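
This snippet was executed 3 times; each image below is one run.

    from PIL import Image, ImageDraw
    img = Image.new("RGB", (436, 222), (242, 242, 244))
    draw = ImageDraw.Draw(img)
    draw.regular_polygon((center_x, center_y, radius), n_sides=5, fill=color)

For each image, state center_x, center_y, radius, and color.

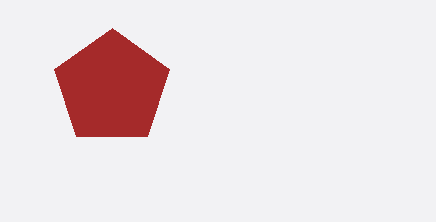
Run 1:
center_x = 112
center_y = 88
radius = 60
color = 'brown'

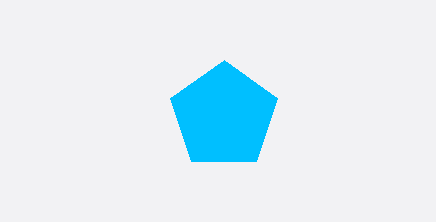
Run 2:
center_x = 224
center_y = 116
radius = 56
color = 'deepskyblue'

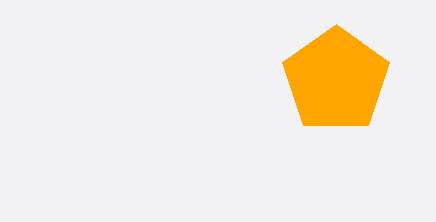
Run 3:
center_x = 336; center_y = 80; radius = 56; color = 'orange'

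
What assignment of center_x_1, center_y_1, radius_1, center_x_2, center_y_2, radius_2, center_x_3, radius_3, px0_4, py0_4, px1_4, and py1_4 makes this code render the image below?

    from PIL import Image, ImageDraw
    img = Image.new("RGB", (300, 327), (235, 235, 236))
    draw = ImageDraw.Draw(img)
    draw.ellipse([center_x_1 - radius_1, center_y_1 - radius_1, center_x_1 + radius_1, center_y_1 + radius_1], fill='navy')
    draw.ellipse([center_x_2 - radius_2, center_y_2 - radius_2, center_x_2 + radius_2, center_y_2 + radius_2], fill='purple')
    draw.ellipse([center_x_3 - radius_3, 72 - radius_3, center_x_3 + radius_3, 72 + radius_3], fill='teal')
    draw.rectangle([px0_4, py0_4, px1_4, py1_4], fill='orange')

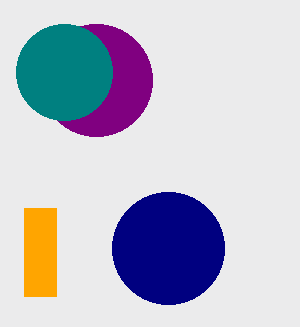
center_x_1 = 168
center_y_1 = 248
radius_1 = 56
center_x_2 = 96
center_y_2 = 80
radius_2 = 56
center_x_3 = 64
radius_3 = 48
px0_4 = 24
py0_4 = 208
px1_4 = 56
py1_4 = 296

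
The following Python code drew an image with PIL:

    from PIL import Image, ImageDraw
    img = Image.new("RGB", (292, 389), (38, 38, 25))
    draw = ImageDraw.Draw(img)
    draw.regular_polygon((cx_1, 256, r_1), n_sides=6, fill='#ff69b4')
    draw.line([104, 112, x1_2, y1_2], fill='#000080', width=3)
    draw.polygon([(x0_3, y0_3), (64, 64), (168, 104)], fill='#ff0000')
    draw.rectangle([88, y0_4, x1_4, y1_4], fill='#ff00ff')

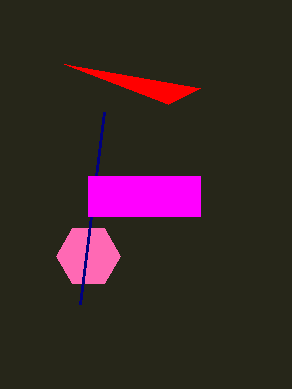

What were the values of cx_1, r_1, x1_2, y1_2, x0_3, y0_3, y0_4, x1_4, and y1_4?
cx_1 = 88, r_1 = 32, x1_2 = 80, y1_2 = 304, x0_3 = 200, y0_3 = 88, y0_4 = 176, x1_4 = 200, y1_4 = 216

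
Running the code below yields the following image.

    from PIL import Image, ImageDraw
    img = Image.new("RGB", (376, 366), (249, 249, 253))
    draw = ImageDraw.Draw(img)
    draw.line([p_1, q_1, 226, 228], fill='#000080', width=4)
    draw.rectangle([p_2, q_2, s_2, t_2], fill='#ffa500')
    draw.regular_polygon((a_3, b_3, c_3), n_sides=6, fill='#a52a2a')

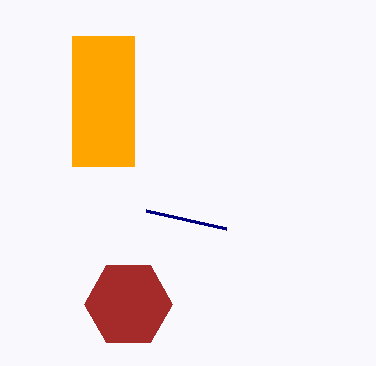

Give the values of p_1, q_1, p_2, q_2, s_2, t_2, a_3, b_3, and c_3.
p_1 = 146; q_1 = 210; p_2 = 72; q_2 = 36; s_2 = 134; t_2 = 166; a_3 = 128; b_3 = 304; c_3 = 44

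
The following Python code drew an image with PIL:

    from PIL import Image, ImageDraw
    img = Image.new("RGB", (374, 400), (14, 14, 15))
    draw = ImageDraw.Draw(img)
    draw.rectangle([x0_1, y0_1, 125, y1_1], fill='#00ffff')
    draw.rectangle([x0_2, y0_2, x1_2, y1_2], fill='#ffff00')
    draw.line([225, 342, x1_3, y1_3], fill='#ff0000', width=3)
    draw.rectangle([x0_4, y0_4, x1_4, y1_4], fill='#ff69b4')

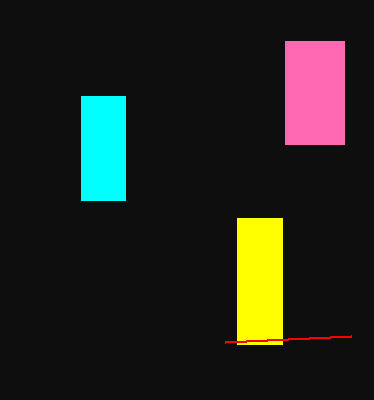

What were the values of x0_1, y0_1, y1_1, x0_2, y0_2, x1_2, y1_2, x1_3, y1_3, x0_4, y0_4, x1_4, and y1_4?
x0_1 = 81, y0_1 = 96, y1_1 = 200, x0_2 = 237, y0_2 = 218, x1_2 = 282, y1_2 = 344, x1_3 = 351, y1_3 = 336, x0_4 = 285, y0_4 = 41, x1_4 = 344, y1_4 = 144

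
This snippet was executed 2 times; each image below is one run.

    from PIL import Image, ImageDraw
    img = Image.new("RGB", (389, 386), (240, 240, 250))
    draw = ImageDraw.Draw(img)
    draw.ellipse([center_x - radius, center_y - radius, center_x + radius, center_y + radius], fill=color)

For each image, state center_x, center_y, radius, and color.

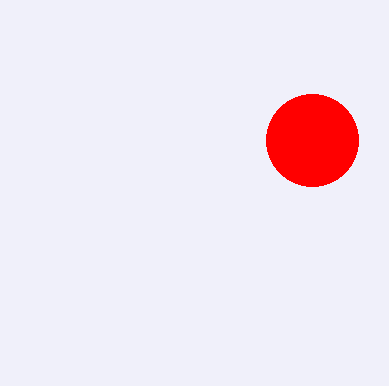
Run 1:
center_x = 312
center_y = 140
radius = 46
color = 'red'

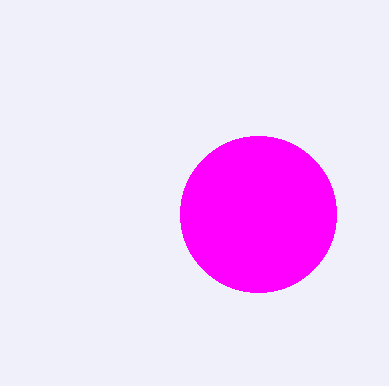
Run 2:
center_x = 258, center_y = 214, radius = 78, color = 'magenta'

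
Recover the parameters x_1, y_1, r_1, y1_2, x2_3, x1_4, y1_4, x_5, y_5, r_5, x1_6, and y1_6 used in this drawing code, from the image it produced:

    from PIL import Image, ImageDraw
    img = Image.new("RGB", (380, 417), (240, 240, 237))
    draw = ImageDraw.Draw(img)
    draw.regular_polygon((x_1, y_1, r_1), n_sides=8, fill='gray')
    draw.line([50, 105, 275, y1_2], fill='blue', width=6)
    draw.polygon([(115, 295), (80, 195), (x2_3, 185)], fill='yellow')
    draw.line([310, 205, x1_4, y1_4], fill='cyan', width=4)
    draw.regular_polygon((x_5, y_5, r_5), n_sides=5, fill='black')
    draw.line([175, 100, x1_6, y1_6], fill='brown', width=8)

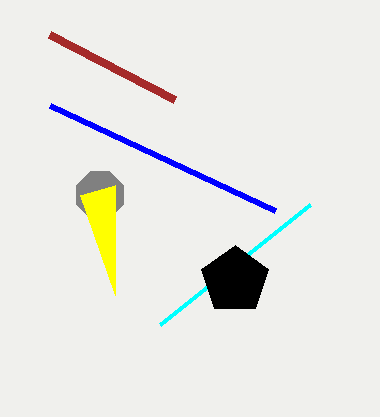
x_1 = 100, y_1 = 195, r_1 = 25, y1_2 = 210, x2_3 = 115, x1_4 = 160, y1_4 = 325, x_5 = 235, y_5 = 280, r_5 = 35, x1_6 = 50, y1_6 = 35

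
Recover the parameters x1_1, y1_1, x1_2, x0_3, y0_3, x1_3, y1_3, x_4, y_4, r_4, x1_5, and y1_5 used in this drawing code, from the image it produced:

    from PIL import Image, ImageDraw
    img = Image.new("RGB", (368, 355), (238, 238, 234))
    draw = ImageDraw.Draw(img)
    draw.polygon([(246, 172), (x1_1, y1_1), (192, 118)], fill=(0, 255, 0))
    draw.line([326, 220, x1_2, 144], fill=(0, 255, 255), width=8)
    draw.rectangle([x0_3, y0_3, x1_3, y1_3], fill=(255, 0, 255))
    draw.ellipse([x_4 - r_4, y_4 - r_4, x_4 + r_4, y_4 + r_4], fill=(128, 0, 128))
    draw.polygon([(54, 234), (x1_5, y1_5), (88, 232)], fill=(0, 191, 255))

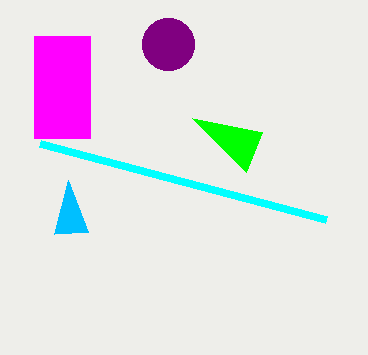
x1_1 = 262; y1_1 = 132; x1_2 = 40; x0_3 = 34; y0_3 = 36; x1_3 = 90; y1_3 = 138; x_4 = 168; y_4 = 44; r_4 = 26; x1_5 = 68; y1_5 = 180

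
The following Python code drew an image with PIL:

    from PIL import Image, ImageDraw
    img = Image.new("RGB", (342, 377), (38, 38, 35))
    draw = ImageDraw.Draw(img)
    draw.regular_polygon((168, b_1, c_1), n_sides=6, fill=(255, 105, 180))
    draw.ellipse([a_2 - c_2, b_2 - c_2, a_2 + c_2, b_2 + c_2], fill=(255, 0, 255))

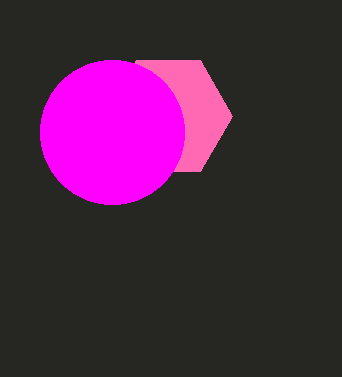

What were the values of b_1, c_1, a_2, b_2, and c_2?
b_1 = 116; c_1 = 64; a_2 = 112; b_2 = 132; c_2 = 72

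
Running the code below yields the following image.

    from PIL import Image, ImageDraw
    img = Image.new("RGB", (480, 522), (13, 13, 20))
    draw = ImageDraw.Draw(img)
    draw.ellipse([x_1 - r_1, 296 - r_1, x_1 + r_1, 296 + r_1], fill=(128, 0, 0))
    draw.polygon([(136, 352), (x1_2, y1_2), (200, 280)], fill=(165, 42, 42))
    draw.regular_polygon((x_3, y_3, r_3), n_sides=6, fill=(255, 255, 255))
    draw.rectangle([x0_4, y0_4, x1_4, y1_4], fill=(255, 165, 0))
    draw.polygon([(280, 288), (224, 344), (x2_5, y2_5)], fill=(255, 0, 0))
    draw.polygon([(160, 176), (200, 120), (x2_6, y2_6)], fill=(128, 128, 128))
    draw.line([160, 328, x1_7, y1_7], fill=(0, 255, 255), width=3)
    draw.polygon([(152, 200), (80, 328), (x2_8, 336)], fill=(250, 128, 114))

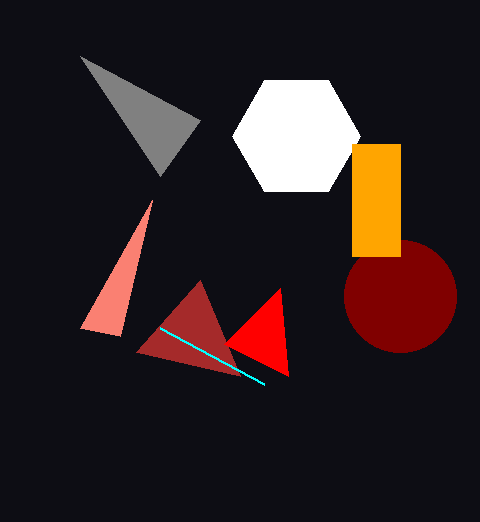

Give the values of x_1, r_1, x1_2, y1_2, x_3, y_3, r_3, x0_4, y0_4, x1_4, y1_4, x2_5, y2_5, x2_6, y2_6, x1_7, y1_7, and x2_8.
x_1 = 400, r_1 = 56, x1_2 = 240, y1_2 = 376, x_3 = 296, y_3 = 136, r_3 = 64, x0_4 = 352, y0_4 = 144, x1_4 = 400, y1_4 = 256, x2_5 = 288, y2_5 = 376, x2_6 = 80, y2_6 = 56, x1_7 = 264, y1_7 = 384, x2_8 = 120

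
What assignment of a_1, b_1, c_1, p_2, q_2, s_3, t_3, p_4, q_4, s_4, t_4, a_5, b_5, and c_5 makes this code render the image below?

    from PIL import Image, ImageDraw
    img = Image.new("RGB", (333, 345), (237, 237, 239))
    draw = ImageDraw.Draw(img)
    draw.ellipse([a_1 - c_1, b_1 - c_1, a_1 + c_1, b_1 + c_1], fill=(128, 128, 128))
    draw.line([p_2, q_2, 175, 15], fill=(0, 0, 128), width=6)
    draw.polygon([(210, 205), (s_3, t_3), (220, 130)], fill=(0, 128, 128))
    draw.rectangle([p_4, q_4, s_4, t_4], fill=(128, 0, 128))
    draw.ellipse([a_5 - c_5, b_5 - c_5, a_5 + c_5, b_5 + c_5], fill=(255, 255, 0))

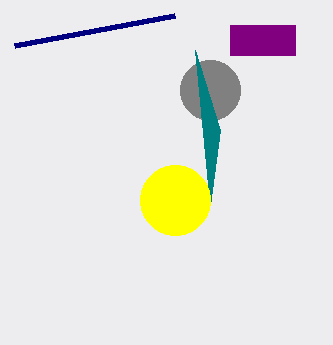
a_1 = 210
b_1 = 90
c_1 = 30
p_2 = 15
q_2 = 45
s_3 = 195
t_3 = 50
p_4 = 230
q_4 = 25
s_4 = 295
t_4 = 55
a_5 = 175
b_5 = 200
c_5 = 35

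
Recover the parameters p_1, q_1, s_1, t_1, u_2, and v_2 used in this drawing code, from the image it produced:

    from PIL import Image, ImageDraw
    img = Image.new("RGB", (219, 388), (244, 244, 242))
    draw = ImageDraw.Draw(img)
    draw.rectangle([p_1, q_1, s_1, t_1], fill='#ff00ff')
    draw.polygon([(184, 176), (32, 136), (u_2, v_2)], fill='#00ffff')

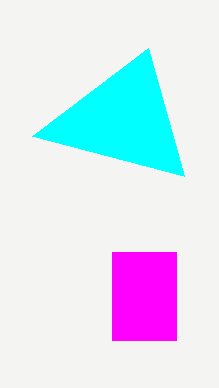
p_1 = 112; q_1 = 252; s_1 = 176; t_1 = 340; u_2 = 148; v_2 = 48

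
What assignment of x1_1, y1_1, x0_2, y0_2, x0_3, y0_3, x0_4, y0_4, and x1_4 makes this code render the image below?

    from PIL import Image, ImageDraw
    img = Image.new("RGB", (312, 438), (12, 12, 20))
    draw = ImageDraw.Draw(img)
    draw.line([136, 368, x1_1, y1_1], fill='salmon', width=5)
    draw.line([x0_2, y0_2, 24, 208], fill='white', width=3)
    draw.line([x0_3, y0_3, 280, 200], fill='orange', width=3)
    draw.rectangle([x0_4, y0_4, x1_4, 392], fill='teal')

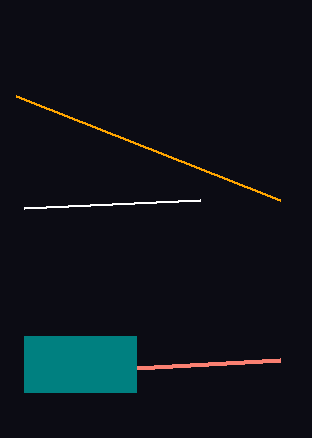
x1_1 = 280, y1_1 = 360, x0_2 = 200, y0_2 = 200, x0_3 = 16, y0_3 = 96, x0_4 = 24, y0_4 = 336, x1_4 = 136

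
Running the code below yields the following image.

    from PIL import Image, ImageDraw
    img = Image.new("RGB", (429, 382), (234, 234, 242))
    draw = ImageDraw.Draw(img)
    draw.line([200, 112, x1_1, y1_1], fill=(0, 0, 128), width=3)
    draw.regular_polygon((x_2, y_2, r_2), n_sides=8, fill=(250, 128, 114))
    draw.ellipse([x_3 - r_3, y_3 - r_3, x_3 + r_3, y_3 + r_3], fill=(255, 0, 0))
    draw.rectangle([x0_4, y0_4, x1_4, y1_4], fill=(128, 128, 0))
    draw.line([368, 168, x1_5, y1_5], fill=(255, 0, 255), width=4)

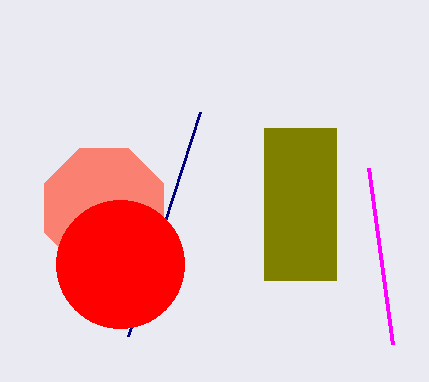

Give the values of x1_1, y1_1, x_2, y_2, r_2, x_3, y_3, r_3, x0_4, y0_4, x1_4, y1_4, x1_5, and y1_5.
x1_1 = 128
y1_1 = 336
x_2 = 104
y_2 = 208
r_2 = 64
x_3 = 120
y_3 = 264
r_3 = 64
x0_4 = 264
y0_4 = 128
x1_4 = 336
y1_4 = 280
x1_5 = 392
y1_5 = 344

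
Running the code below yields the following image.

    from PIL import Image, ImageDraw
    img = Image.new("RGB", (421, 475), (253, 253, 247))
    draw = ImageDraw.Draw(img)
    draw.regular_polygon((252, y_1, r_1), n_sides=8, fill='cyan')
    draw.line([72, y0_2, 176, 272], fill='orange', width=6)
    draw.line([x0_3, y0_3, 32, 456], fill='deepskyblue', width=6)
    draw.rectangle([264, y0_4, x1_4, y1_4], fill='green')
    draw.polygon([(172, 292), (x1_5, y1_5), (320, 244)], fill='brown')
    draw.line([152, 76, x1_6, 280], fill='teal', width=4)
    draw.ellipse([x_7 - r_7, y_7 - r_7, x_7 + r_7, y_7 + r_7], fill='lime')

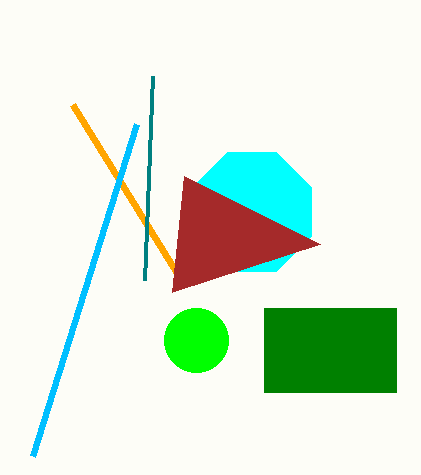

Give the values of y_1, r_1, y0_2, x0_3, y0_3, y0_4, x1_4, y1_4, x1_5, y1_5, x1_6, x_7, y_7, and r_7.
y_1 = 212; r_1 = 64; y0_2 = 104; x0_3 = 136; y0_3 = 124; y0_4 = 308; x1_4 = 396; y1_4 = 392; x1_5 = 184; y1_5 = 176; x1_6 = 144; x_7 = 196; y_7 = 340; r_7 = 32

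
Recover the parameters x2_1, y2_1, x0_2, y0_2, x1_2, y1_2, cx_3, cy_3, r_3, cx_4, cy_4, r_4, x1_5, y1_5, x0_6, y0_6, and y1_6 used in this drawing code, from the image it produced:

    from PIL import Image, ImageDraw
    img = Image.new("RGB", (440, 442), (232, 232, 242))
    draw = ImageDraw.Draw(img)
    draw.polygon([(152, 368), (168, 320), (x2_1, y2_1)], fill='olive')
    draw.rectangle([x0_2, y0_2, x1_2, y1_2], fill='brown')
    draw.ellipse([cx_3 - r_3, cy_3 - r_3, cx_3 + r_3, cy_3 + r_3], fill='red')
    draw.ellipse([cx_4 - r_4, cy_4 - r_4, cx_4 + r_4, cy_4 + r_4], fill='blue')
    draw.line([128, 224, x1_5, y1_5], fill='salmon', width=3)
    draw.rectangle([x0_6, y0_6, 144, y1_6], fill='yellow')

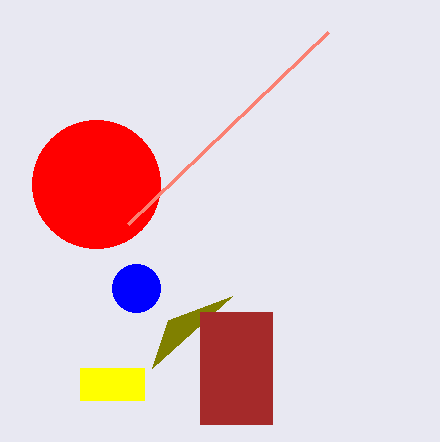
x2_1 = 232
y2_1 = 296
x0_2 = 200
y0_2 = 312
x1_2 = 272
y1_2 = 424
cx_3 = 96
cy_3 = 184
r_3 = 64
cx_4 = 136
cy_4 = 288
r_4 = 24
x1_5 = 328
y1_5 = 32
x0_6 = 80
y0_6 = 368
y1_6 = 400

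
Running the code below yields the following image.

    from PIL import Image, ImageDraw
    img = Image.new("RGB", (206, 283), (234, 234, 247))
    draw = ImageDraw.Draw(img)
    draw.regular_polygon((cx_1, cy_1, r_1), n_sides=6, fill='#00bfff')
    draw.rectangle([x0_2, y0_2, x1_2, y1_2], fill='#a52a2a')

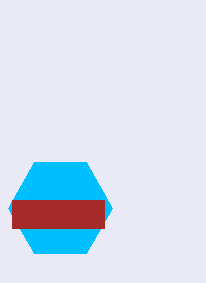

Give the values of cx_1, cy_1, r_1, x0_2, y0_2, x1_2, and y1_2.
cx_1 = 60
cy_1 = 208
r_1 = 52
x0_2 = 12
y0_2 = 200
x1_2 = 104
y1_2 = 228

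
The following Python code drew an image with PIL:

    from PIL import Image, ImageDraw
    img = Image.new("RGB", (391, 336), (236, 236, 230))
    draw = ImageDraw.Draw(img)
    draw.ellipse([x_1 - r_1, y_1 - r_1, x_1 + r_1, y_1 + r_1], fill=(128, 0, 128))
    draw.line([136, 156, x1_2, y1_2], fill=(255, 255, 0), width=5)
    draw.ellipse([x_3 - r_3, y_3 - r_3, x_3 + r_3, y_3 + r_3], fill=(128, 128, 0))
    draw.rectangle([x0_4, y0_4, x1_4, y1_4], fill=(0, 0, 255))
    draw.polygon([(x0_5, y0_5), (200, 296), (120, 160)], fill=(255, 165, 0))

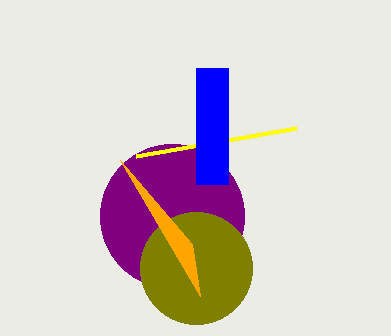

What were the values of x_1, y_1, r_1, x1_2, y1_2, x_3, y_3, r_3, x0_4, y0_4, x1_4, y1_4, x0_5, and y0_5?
x_1 = 172, y_1 = 216, r_1 = 72, x1_2 = 296, y1_2 = 128, x_3 = 196, y_3 = 268, r_3 = 56, x0_4 = 196, y0_4 = 68, x1_4 = 228, y1_4 = 184, x0_5 = 192, y0_5 = 244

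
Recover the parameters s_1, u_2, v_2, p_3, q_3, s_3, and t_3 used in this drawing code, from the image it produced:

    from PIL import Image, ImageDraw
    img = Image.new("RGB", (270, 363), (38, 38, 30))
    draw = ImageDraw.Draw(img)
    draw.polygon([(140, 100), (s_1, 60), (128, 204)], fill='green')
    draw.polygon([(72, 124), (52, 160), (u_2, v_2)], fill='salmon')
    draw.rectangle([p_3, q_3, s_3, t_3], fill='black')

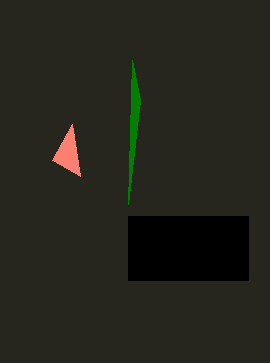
s_1 = 132, u_2 = 80, v_2 = 176, p_3 = 128, q_3 = 216, s_3 = 248, t_3 = 280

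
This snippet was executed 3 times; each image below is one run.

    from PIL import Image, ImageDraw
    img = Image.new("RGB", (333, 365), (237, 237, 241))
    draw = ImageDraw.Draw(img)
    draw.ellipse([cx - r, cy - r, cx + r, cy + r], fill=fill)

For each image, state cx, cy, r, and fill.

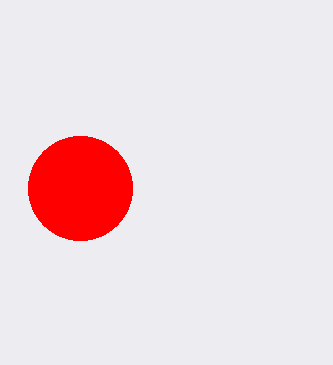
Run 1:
cx = 80; cy = 188; r = 52; fill = 'red'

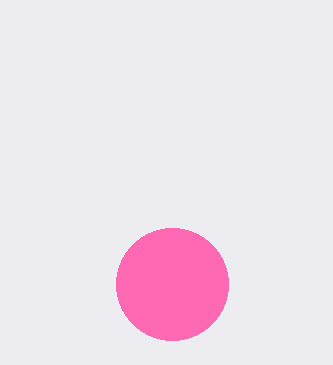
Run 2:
cx = 172
cy = 284
r = 56
fill = 'hotpink'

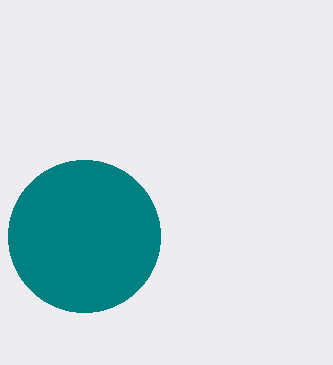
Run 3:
cx = 84; cy = 236; r = 76; fill = 'teal'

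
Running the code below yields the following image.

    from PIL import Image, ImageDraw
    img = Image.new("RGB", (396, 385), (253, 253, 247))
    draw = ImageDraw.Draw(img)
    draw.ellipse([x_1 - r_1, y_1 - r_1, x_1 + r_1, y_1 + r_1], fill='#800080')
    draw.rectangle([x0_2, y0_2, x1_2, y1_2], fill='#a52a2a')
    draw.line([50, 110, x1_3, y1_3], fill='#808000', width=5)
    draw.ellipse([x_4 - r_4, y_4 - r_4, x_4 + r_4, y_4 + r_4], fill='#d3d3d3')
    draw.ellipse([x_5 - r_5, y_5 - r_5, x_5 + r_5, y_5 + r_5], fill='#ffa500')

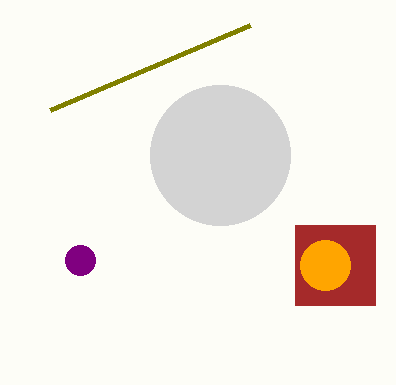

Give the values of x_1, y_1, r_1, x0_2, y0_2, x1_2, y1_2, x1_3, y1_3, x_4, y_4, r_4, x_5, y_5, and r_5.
x_1 = 80
y_1 = 260
r_1 = 15
x0_2 = 295
y0_2 = 225
x1_2 = 375
y1_2 = 305
x1_3 = 250
y1_3 = 25
x_4 = 220
y_4 = 155
r_4 = 70
x_5 = 325
y_5 = 265
r_5 = 25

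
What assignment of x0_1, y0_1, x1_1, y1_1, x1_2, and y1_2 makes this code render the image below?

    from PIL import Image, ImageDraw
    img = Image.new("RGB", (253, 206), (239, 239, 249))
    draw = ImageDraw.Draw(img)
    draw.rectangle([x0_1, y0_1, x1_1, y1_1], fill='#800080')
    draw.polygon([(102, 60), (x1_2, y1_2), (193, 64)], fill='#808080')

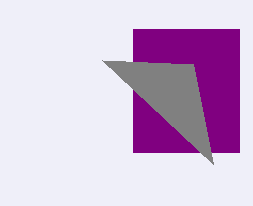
x0_1 = 133, y0_1 = 29, x1_1 = 239, y1_1 = 152, x1_2 = 213, y1_2 = 164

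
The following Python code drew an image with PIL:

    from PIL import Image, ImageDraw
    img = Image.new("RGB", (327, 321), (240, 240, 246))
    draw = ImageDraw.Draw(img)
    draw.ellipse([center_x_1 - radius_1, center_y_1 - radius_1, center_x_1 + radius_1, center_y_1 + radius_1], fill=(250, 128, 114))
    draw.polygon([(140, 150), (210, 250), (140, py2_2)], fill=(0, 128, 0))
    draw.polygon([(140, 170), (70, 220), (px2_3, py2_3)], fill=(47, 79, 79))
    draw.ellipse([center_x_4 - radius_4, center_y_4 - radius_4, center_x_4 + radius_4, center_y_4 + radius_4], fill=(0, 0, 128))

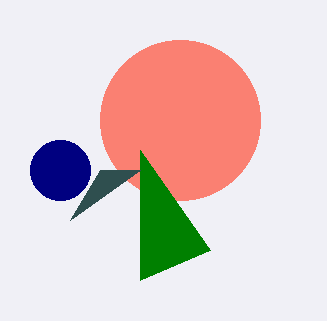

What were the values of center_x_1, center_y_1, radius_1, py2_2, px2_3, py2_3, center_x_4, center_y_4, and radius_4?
center_x_1 = 180, center_y_1 = 120, radius_1 = 80, py2_2 = 280, px2_3 = 100, py2_3 = 170, center_x_4 = 60, center_y_4 = 170, radius_4 = 30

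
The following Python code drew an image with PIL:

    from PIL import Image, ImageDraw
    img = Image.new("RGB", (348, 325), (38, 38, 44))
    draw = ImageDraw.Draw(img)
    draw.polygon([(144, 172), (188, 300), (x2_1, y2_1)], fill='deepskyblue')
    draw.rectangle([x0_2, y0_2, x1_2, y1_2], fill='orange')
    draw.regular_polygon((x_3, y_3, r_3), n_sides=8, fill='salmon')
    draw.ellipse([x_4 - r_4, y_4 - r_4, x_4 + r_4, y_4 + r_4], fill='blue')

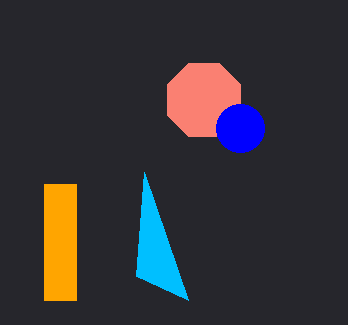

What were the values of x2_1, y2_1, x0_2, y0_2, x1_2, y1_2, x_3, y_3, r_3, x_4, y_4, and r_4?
x2_1 = 136; y2_1 = 276; x0_2 = 44; y0_2 = 184; x1_2 = 76; y1_2 = 300; x_3 = 204; y_3 = 100; r_3 = 40; x_4 = 240; y_4 = 128; r_4 = 24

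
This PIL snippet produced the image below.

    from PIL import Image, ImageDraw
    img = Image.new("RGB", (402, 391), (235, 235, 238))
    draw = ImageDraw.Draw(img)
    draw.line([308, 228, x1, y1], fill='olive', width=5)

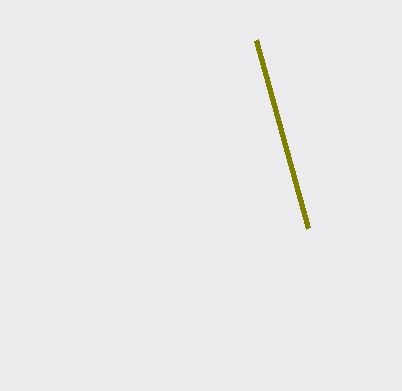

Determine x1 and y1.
x1 = 256, y1 = 40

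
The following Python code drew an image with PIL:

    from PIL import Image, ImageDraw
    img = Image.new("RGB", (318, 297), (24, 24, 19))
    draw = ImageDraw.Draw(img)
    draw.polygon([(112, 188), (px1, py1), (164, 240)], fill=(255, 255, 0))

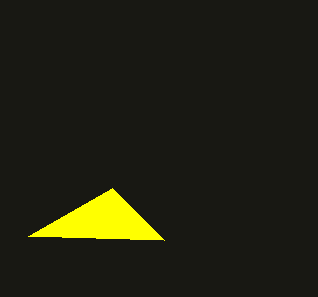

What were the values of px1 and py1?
px1 = 28, py1 = 236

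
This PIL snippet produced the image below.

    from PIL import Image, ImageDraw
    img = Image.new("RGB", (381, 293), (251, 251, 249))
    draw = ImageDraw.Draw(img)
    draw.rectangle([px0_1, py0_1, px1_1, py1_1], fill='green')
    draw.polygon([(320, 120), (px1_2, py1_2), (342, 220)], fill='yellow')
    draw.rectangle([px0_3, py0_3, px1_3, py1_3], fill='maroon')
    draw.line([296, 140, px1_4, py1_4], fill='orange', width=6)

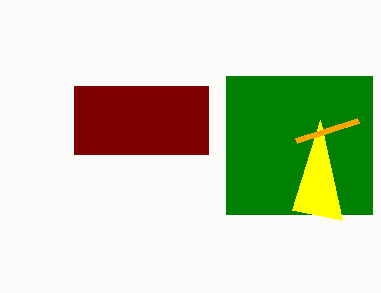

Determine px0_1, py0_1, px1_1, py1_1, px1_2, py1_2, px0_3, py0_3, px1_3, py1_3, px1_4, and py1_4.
px0_1 = 226; py0_1 = 76; px1_1 = 372; py1_1 = 214; px1_2 = 292; py1_2 = 210; px0_3 = 74; py0_3 = 86; px1_3 = 208; py1_3 = 154; px1_4 = 358; py1_4 = 120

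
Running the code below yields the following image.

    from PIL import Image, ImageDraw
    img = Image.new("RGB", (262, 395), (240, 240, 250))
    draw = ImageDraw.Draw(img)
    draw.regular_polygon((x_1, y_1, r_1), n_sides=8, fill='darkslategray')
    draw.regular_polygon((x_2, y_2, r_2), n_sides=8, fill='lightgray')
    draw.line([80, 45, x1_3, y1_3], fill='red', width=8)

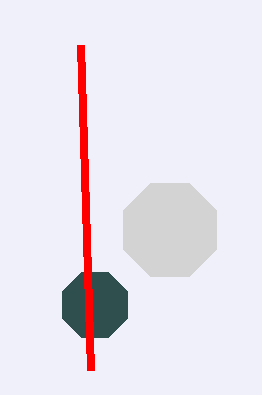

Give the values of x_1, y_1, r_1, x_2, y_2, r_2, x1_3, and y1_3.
x_1 = 95; y_1 = 305; r_1 = 35; x_2 = 170; y_2 = 230; r_2 = 50; x1_3 = 90; y1_3 = 370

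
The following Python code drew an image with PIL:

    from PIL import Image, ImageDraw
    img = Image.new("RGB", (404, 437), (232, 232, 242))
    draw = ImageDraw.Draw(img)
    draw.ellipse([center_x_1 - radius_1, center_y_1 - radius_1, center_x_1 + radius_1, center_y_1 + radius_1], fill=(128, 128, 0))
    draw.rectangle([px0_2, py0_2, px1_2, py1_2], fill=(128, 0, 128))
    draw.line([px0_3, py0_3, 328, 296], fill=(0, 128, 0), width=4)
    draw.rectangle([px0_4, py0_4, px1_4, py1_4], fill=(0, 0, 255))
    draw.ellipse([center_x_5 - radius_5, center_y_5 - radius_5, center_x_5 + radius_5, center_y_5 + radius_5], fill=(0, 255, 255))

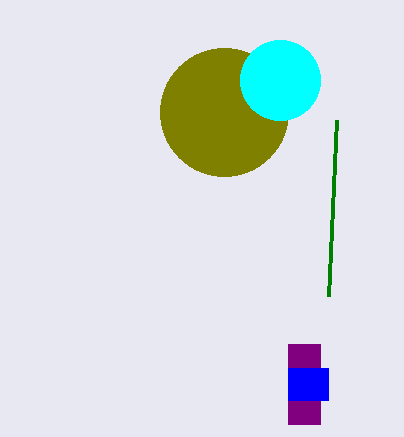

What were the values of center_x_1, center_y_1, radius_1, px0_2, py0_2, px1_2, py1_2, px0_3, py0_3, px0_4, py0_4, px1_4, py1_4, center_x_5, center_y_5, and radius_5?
center_x_1 = 224, center_y_1 = 112, radius_1 = 64, px0_2 = 288, py0_2 = 344, px1_2 = 320, py1_2 = 424, px0_3 = 336, py0_3 = 120, px0_4 = 288, py0_4 = 368, px1_4 = 328, py1_4 = 400, center_x_5 = 280, center_y_5 = 80, radius_5 = 40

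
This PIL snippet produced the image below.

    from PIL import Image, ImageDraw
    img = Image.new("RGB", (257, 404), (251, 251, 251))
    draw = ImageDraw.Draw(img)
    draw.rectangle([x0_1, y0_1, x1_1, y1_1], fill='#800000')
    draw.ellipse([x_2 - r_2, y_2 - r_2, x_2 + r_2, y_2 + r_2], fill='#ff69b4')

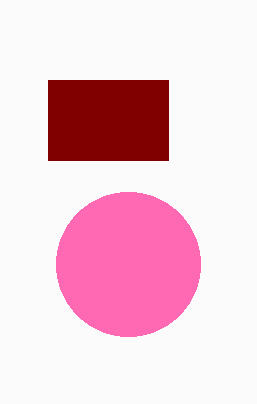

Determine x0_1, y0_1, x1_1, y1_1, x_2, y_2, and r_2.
x0_1 = 48, y0_1 = 80, x1_1 = 168, y1_1 = 160, x_2 = 128, y_2 = 264, r_2 = 72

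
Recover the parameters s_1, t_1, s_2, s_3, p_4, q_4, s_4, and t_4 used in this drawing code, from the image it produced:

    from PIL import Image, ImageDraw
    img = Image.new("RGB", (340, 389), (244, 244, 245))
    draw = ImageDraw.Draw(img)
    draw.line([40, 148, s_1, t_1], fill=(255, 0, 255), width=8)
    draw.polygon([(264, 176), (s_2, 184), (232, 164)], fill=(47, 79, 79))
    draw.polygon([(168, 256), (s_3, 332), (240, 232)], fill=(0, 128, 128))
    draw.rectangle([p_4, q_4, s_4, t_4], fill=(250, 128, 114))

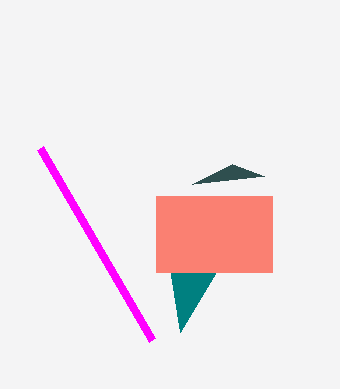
s_1 = 152, t_1 = 340, s_2 = 192, s_3 = 180, p_4 = 156, q_4 = 196, s_4 = 272, t_4 = 272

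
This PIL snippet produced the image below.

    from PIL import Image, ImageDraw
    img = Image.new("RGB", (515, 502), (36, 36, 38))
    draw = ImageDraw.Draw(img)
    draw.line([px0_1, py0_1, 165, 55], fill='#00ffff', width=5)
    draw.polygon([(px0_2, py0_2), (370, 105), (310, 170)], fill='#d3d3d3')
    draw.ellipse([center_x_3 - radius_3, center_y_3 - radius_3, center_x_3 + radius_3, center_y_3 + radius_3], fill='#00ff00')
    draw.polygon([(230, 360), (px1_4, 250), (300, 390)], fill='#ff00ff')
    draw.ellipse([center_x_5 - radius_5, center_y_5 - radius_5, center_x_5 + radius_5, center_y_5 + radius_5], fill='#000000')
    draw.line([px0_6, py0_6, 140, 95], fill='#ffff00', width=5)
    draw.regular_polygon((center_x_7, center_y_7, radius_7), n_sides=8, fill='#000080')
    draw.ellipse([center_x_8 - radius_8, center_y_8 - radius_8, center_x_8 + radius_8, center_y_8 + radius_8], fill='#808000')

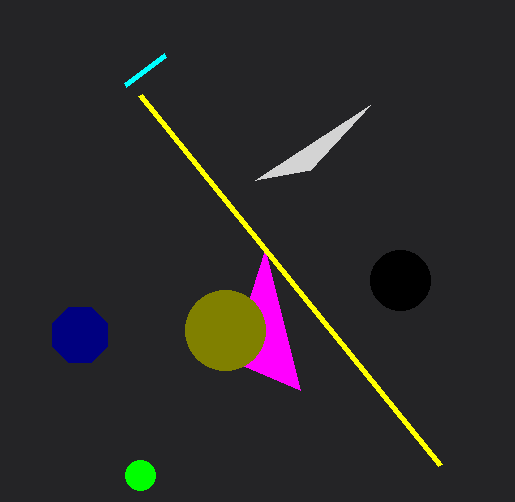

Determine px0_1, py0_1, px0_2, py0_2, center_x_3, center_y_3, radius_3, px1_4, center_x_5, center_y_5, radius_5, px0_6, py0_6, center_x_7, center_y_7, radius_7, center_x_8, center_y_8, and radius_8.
px0_1 = 125; py0_1 = 85; px0_2 = 255; py0_2 = 180; center_x_3 = 140; center_y_3 = 475; radius_3 = 15; px1_4 = 265; center_x_5 = 400; center_y_5 = 280; radius_5 = 30; px0_6 = 440; py0_6 = 465; center_x_7 = 80; center_y_7 = 335; radius_7 = 30; center_x_8 = 225; center_y_8 = 330; radius_8 = 40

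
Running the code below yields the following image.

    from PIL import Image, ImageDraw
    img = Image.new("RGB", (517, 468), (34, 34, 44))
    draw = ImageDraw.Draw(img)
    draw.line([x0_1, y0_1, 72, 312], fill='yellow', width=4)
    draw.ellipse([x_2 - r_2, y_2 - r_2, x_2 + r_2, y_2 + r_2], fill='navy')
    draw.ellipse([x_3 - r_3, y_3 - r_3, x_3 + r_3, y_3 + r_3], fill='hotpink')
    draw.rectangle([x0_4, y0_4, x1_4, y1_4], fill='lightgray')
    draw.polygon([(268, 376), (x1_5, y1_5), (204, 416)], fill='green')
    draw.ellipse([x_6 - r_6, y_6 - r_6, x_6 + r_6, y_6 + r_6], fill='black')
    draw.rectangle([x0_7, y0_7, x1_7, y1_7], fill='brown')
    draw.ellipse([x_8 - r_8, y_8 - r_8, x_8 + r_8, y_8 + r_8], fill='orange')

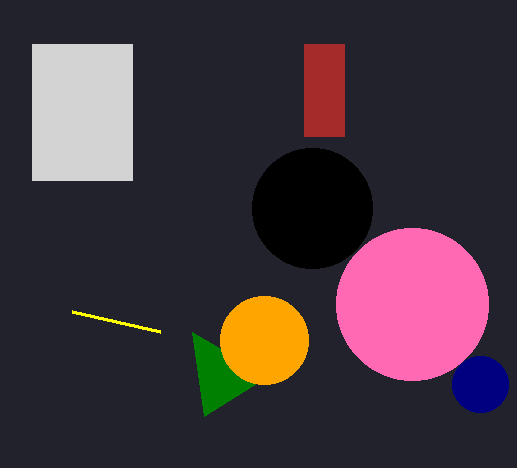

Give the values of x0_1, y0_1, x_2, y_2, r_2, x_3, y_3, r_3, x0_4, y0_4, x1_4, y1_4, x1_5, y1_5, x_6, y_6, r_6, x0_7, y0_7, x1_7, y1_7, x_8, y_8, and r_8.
x0_1 = 160
y0_1 = 332
x_2 = 480
y_2 = 384
r_2 = 28
x_3 = 412
y_3 = 304
r_3 = 76
x0_4 = 32
y0_4 = 44
x1_4 = 132
y1_4 = 180
x1_5 = 192
y1_5 = 332
x_6 = 312
y_6 = 208
r_6 = 60
x0_7 = 304
y0_7 = 44
x1_7 = 344
y1_7 = 136
x_8 = 264
y_8 = 340
r_8 = 44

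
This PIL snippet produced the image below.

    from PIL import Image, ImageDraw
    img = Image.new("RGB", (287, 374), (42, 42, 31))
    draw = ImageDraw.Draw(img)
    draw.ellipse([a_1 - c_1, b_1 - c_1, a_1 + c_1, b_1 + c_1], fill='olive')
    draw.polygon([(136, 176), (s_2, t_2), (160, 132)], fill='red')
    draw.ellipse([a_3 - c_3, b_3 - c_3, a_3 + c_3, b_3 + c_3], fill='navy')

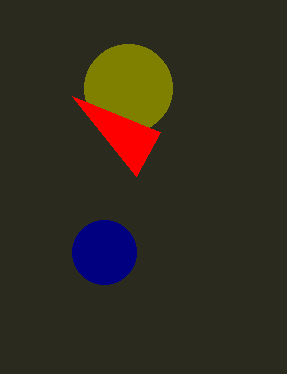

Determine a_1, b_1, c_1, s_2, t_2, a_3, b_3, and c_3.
a_1 = 128, b_1 = 88, c_1 = 44, s_2 = 72, t_2 = 96, a_3 = 104, b_3 = 252, c_3 = 32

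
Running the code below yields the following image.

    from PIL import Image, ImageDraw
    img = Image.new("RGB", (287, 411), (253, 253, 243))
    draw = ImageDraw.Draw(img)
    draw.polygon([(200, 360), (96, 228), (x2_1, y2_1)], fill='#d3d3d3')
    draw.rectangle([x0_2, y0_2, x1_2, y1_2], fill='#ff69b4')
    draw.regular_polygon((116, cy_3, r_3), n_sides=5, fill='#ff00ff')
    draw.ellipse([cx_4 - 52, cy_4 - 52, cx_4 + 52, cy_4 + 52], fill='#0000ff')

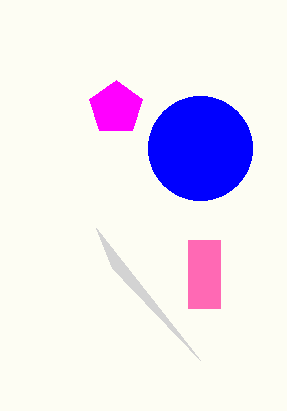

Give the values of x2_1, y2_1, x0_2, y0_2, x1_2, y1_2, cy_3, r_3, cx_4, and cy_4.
x2_1 = 112; y2_1 = 268; x0_2 = 188; y0_2 = 240; x1_2 = 220; y1_2 = 308; cy_3 = 108; r_3 = 28; cx_4 = 200; cy_4 = 148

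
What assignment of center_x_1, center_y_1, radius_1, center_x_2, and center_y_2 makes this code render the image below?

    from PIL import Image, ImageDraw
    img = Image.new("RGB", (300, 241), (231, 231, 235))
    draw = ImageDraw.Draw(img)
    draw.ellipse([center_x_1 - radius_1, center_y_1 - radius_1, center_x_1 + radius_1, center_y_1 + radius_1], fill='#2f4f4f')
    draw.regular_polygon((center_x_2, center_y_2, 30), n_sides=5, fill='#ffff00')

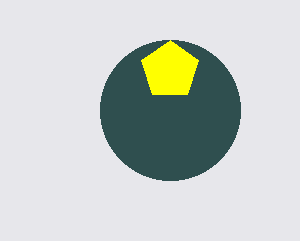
center_x_1 = 170, center_y_1 = 110, radius_1 = 70, center_x_2 = 170, center_y_2 = 70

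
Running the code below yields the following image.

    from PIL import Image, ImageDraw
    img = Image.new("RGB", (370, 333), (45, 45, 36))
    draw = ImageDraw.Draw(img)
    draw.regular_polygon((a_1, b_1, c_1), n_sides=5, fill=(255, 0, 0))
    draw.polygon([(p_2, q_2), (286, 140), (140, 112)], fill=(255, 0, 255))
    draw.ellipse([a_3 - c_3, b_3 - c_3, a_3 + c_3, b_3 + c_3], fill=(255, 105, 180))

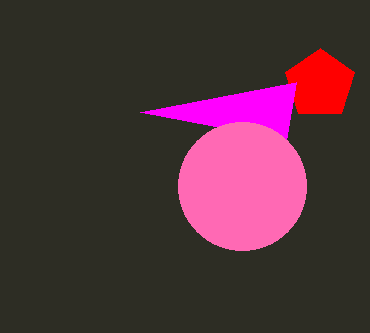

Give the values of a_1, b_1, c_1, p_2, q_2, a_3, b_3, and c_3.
a_1 = 320, b_1 = 84, c_1 = 36, p_2 = 296, q_2 = 82, a_3 = 242, b_3 = 186, c_3 = 64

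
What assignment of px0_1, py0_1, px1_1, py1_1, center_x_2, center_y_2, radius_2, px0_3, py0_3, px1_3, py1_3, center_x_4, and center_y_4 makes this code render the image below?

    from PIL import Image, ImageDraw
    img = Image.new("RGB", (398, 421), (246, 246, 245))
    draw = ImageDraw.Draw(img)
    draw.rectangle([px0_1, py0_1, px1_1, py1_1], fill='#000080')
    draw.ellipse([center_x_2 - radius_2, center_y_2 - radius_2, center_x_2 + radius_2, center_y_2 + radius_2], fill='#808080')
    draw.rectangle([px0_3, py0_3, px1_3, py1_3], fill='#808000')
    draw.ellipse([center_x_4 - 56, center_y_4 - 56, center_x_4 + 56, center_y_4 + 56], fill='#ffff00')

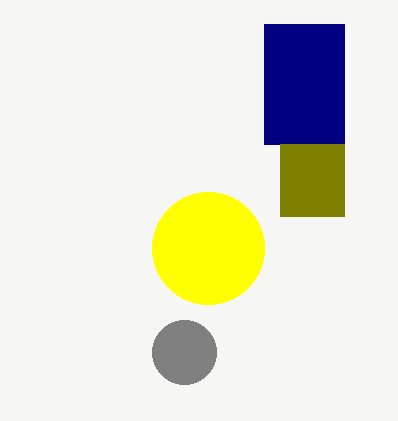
px0_1 = 264, py0_1 = 24, px1_1 = 344, py1_1 = 144, center_x_2 = 184, center_y_2 = 352, radius_2 = 32, px0_3 = 280, py0_3 = 144, px1_3 = 344, py1_3 = 216, center_x_4 = 208, center_y_4 = 248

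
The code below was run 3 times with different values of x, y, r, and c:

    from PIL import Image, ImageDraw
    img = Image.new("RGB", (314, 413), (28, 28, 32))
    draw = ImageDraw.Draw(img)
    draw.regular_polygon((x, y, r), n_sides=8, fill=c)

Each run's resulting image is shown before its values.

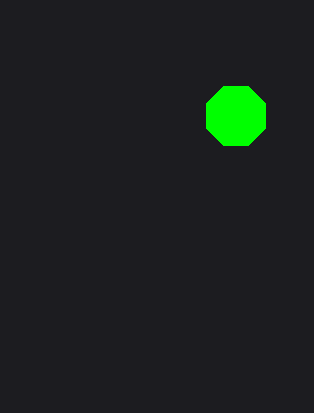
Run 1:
x = 236; y = 116; r = 32; c = 'lime'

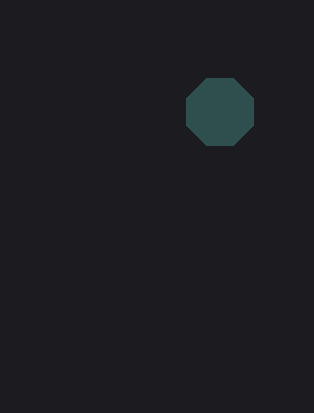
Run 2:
x = 220
y = 112
r = 36
c = 'darkslategray'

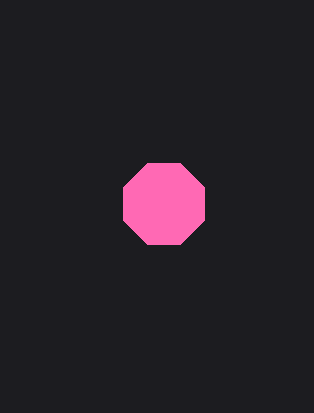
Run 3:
x = 164
y = 204
r = 44
c = 'hotpink'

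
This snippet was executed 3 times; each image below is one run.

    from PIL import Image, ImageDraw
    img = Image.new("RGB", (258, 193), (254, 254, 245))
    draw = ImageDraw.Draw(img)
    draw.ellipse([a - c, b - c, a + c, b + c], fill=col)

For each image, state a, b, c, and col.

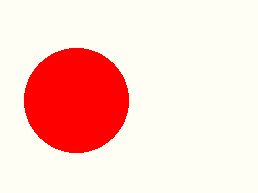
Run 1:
a = 76, b = 100, c = 52, col = 'red'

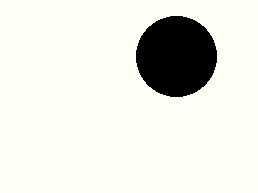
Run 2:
a = 176, b = 56, c = 40, col = 'black'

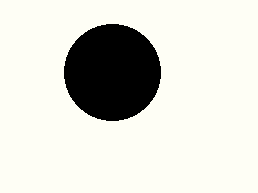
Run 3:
a = 112; b = 72; c = 48; col = 'black'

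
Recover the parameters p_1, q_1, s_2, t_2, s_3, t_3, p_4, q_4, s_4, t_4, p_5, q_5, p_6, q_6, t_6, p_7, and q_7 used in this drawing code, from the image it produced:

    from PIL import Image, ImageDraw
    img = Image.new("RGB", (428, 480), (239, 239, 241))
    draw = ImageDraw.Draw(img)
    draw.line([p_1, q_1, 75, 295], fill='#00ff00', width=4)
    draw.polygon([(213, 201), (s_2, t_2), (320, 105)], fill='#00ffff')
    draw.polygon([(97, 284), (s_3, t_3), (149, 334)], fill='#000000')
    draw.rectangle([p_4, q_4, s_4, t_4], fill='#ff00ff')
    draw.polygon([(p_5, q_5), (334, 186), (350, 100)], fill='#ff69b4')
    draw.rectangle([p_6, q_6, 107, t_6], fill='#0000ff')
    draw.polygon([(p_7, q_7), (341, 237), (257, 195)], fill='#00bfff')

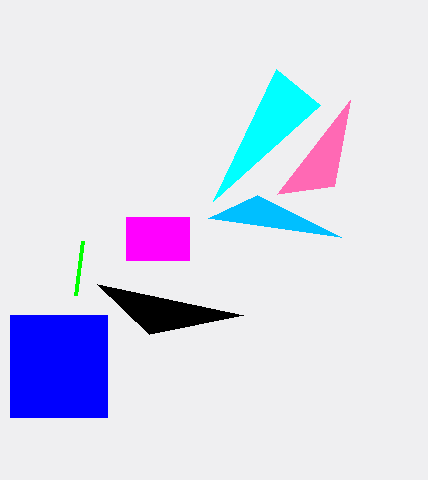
p_1 = 82; q_1 = 241; s_2 = 276; t_2 = 69; s_3 = 243; t_3 = 315; p_4 = 126; q_4 = 217; s_4 = 189; t_4 = 260; p_5 = 277; q_5 = 194; p_6 = 10; q_6 = 315; t_6 = 417; p_7 = 208; q_7 = 218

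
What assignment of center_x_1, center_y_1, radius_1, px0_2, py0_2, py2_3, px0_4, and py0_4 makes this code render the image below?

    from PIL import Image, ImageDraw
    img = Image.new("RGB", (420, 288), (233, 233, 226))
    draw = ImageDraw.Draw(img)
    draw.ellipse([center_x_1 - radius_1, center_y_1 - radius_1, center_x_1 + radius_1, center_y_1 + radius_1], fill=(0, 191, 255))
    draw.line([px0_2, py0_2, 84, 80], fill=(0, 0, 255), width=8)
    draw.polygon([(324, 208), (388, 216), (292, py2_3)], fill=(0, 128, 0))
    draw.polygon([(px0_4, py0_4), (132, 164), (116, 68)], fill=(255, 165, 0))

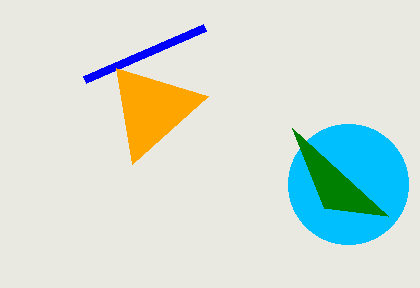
center_x_1 = 348; center_y_1 = 184; radius_1 = 60; px0_2 = 204; py0_2 = 28; py2_3 = 128; px0_4 = 208; py0_4 = 96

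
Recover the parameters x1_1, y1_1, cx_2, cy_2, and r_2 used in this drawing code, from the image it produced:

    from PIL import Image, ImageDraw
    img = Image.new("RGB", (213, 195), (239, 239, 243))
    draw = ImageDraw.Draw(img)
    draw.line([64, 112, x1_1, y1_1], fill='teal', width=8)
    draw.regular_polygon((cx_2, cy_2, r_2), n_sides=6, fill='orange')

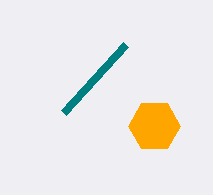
x1_1 = 126
y1_1 = 44
cx_2 = 154
cy_2 = 126
r_2 = 26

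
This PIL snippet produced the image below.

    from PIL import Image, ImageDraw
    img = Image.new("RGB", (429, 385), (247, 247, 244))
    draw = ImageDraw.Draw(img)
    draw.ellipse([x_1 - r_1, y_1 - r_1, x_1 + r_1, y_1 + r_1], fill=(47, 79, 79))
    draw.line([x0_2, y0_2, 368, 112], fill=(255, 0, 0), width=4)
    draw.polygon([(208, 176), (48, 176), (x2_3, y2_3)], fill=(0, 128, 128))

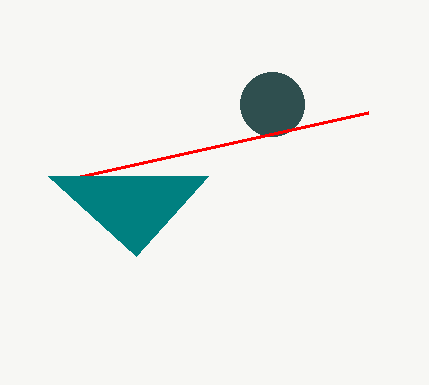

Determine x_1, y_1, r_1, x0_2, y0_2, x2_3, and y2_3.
x_1 = 272; y_1 = 104; r_1 = 32; x0_2 = 80; y0_2 = 176; x2_3 = 136; y2_3 = 256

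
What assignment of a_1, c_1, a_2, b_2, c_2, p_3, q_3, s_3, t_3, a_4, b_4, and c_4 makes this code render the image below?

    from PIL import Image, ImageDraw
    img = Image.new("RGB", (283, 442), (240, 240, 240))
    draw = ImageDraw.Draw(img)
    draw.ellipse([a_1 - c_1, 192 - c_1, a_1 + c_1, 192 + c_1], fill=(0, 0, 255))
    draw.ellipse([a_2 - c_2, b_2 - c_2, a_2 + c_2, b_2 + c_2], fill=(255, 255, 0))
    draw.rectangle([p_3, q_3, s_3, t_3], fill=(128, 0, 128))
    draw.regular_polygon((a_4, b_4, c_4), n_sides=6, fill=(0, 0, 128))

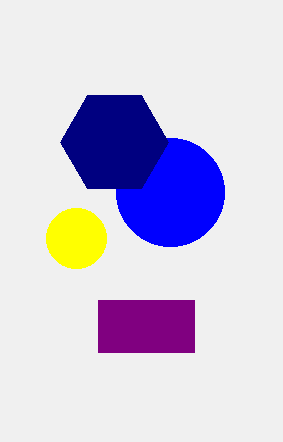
a_1 = 170, c_1 = 54, a_2 = 76, b_2 = 238, c_2 = 30, p_3 = 98, q_3 = 300, s_3 = 194, t_3 = 352, a_4 = 114, b_4 = 142, c_4 = 54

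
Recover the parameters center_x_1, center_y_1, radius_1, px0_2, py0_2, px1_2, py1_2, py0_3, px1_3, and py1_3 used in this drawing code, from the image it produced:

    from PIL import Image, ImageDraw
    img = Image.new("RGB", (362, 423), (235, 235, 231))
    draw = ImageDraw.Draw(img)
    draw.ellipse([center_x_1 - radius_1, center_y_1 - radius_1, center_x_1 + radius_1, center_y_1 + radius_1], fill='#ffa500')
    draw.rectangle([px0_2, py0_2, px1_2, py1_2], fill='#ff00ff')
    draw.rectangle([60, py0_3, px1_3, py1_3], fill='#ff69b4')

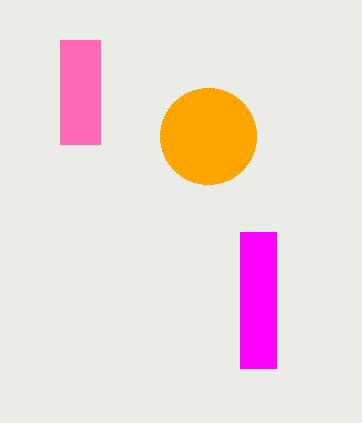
center_x_1 = 208; center_y_1 = 136; radius_1 = 48; px0_2 = 240; py0_2 = 232; px1_2 = 276; py1_2 = 368; py0_3 = 40; px1_3 = 100; py1_3 = 144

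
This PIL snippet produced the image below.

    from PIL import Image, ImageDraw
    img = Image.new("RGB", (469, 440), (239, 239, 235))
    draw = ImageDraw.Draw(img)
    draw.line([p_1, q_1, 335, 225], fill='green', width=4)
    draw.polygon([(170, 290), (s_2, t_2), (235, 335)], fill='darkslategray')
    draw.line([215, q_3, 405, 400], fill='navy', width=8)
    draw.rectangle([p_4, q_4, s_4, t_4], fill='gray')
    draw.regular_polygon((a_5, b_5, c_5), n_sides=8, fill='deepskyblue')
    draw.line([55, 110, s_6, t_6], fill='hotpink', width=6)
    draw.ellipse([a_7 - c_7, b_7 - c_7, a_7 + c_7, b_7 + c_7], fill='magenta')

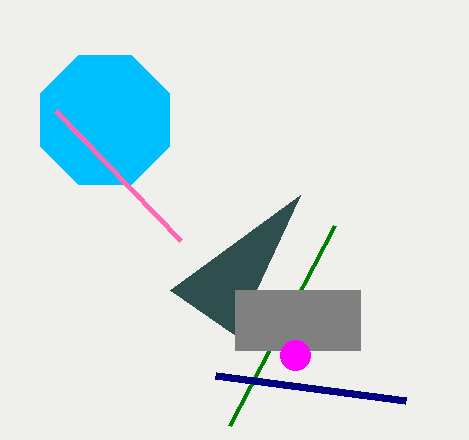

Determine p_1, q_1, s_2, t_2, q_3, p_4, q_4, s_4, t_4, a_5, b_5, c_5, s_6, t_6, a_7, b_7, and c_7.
p_1 = 230, q_1 = 425, s_2 = 300, t_2 = 195, q_3 = 375, p_4 = 235, q_4 = 290, s_4 = 360, t_4 = 350, a_5 = 105, b_5 = 120, c_5 = 70, s_6 = 180, t_6 = 240, a_7 = 295, b_7 = 355, c_7 = 15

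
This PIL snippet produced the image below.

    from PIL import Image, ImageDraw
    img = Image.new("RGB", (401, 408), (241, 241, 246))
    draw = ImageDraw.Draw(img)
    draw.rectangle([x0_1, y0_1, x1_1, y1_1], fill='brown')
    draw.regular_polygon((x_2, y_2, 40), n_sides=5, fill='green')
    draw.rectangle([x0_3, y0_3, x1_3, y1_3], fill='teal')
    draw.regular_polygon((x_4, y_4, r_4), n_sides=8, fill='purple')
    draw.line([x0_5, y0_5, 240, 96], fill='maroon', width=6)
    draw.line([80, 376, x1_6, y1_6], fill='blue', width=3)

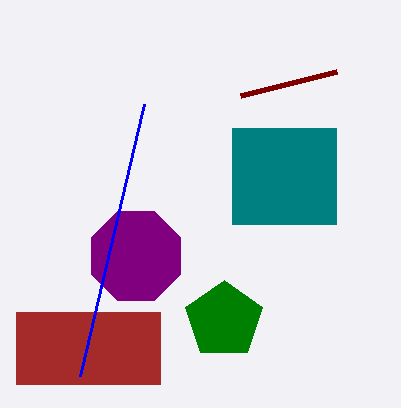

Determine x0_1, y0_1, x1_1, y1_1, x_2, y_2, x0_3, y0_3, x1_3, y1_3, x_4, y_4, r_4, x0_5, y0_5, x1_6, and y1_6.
x0_1 = 16, y0_1 = 312, x1_1 = 160, y1_1 = 384, x_2 = 224, y_2 = 320, x0_3 = 232, y0_3 = 128, x1_3 = 336, y1_3 = 224, x_4 = 136, y_4 = 256, r_4 = 48, x0_5 = 336, y0_5 = 72, x1_6 = 144, y1_6 = 104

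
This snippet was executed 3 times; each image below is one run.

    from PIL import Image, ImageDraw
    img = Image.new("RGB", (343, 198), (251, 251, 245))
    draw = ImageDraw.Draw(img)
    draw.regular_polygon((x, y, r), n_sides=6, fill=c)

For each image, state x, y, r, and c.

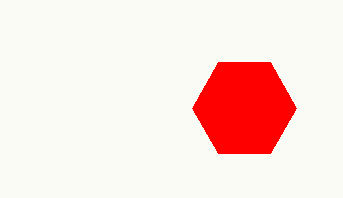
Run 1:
x = 244
y = 108
r = 52
c = 'red'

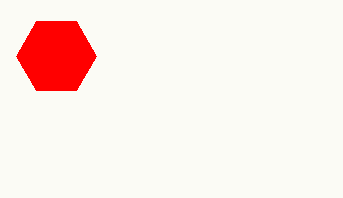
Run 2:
x = 56; y = 56; r = 40; c = 'red'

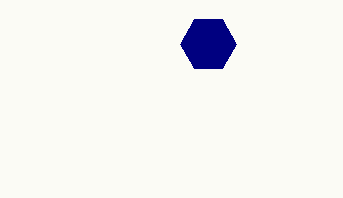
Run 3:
x = 208; y = 44; r = 28; c = 'navy'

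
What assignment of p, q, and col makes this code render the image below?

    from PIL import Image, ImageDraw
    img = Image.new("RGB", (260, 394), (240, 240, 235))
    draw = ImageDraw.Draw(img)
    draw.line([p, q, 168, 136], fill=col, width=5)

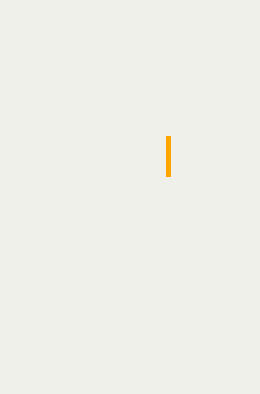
p = 168
q = 176
col = 'orange'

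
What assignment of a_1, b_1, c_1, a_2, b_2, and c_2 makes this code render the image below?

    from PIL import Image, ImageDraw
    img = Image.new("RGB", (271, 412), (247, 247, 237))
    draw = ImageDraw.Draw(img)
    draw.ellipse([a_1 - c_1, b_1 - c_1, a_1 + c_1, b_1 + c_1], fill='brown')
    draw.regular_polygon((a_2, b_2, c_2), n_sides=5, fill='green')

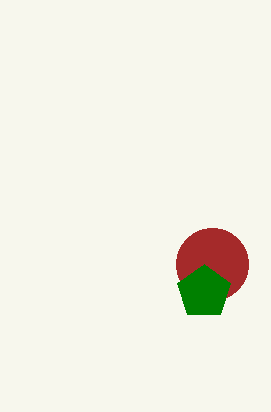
a_1 = 212; b_1 = 264; c_1 = 36; a_2 = 204; b_2 = 292; c_2 = 28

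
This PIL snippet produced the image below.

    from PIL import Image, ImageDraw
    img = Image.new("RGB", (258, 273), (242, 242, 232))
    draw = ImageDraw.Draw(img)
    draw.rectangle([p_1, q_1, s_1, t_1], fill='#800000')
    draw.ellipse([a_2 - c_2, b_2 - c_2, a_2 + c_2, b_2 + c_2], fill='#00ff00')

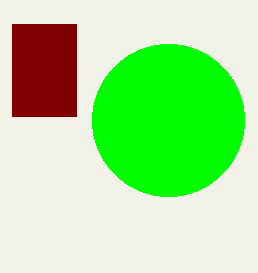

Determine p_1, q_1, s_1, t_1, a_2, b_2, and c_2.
p_1 = 12; q_1 = 24; s_1 = 76; t_1 = 116; a_2 = 168; b_2 = 120; c_2 = 76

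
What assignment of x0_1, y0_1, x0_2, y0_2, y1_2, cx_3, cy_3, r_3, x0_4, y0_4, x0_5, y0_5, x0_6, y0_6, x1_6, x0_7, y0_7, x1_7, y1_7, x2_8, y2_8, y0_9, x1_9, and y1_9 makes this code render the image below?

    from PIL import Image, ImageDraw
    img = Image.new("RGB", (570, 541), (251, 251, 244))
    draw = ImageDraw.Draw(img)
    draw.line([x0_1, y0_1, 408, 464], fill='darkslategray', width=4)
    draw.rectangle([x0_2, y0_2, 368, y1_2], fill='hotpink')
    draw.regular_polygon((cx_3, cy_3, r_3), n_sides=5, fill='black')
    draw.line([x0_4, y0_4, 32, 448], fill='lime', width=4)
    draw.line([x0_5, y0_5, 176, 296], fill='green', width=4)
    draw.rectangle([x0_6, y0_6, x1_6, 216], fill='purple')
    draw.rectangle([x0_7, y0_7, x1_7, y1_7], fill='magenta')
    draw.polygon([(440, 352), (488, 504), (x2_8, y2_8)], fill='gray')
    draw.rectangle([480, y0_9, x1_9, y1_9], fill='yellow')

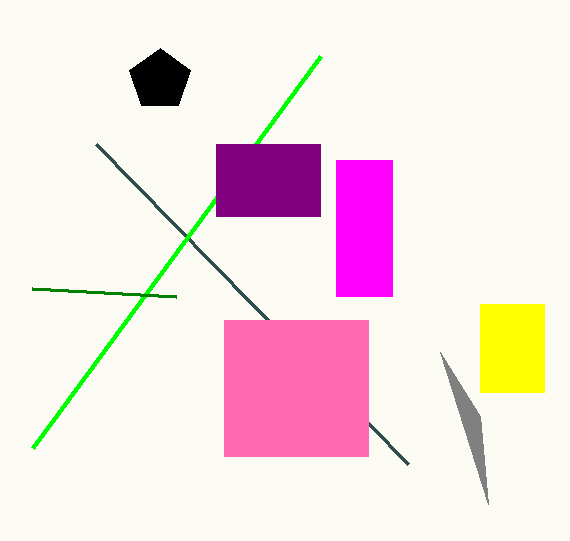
x0_1 = 96; y0_1 = 144; x0_2 = 224; y0_2 = 320; y1_2 = 456; cx_3 = 160; cy_3 = 80; r_3 = 32; x0_4 = 320; y0_4 = 56; x0_5 = 32; y0_5 = 288; x0_6 = 216; y0_6 = 144; x1_6 = 320; x0_7 = 336; y0_7 = 160; x1_7 = 392; y1_7 = 296; x2_8 = 480; y2_8 = 416; y0_9 = 304; x1_9 = 544; y1_9 = 392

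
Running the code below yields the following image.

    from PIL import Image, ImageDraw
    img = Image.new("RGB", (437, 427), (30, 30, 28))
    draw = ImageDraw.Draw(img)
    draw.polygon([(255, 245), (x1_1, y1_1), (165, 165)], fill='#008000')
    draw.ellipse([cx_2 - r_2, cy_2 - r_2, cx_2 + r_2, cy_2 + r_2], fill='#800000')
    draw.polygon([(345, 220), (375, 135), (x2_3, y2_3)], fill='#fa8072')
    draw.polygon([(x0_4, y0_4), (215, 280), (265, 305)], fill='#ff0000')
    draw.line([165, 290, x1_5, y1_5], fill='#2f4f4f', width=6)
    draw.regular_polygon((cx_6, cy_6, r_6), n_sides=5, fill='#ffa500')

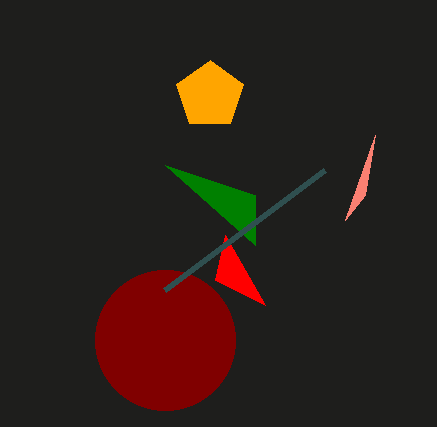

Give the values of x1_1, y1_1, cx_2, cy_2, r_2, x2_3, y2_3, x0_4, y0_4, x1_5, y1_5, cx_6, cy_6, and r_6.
x1_1 = 255, y1_1 = 195, cx_2 = 165, cy_2 = 340, r_2 = 70, x2_3 = 365, y2_3 = 195, x0_4 = 225, y0_4 = 235, x1_5 = 325, y1_5 = 170, cx_6 = 210, cy_6 = 95, r_6 = 35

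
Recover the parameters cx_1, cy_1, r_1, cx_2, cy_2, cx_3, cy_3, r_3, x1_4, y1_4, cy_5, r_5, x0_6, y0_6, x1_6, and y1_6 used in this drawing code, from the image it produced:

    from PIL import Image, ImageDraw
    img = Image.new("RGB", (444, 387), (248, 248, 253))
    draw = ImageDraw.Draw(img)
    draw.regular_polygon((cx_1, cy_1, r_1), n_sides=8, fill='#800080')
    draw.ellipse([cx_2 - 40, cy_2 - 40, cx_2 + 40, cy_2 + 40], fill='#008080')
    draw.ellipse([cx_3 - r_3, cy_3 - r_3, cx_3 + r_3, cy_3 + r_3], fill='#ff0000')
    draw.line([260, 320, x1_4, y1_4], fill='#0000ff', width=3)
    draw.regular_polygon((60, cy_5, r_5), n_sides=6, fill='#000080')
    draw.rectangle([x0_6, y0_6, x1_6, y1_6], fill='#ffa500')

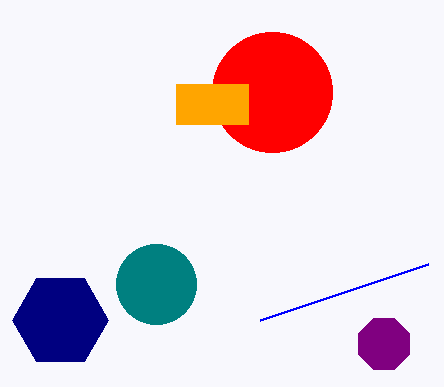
cx_1 = 384; cy_1 = 344; r_1 = 28; cx_2 = 156; cy_2 = 284; cx_3 = 272; cy_3 = 92; r_3 = 60; x1_4 = 428; y1_4 = 264; cy_5 = 320; r_5 = 48; x0_6 = 176; y0_6 = 84; x1_6 = 248; y1_6 = 124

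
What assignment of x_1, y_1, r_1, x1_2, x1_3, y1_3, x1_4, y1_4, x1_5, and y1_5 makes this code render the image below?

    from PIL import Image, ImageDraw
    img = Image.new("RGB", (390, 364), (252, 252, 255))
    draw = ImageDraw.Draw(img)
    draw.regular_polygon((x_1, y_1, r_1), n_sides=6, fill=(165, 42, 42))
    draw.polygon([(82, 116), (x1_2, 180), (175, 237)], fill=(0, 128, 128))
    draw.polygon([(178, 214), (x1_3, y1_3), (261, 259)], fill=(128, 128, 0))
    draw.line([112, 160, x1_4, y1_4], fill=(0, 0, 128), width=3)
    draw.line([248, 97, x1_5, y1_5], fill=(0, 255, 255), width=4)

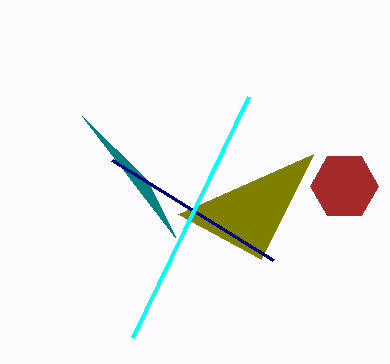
x_1 = 344
y_1 = 186
r_1 = 34
x1_2 = 147
x1_3 = 313
y1_3 = 154
x1_4 = 273
y1_4 = 260
x1_5 = 132
y1_5 = 338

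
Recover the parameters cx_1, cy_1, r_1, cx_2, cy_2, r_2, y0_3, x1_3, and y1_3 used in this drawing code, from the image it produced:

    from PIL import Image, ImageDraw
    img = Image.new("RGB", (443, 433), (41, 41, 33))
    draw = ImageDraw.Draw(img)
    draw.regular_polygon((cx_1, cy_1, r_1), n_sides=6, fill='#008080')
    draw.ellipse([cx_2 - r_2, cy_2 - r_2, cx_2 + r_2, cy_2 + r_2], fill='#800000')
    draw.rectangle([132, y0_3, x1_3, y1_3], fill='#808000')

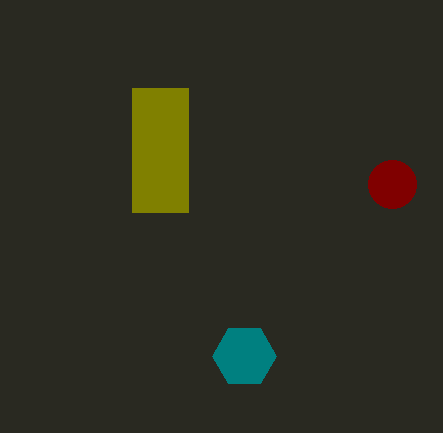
cx_1 = 244
cy_1 = 356
r_1 = 32
cx_2 = 392
cy_2 = 184
r_2 = 24
y0_3 = 88
x1_3 = 188
y1_3 = 212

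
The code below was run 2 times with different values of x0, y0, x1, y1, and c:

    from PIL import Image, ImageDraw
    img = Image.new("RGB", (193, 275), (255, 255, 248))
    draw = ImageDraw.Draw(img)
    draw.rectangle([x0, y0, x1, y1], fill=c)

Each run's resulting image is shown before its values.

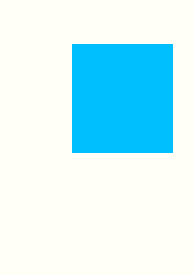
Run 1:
x0 = 72
y0 = 44
x1 = 172
y1 = 152
c = 'deepskyblue'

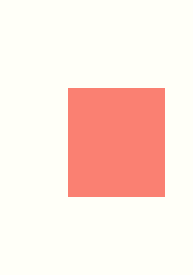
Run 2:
x0 = 68; y0 = 88; x1 = 164; y1 = 196; c = 'salmon'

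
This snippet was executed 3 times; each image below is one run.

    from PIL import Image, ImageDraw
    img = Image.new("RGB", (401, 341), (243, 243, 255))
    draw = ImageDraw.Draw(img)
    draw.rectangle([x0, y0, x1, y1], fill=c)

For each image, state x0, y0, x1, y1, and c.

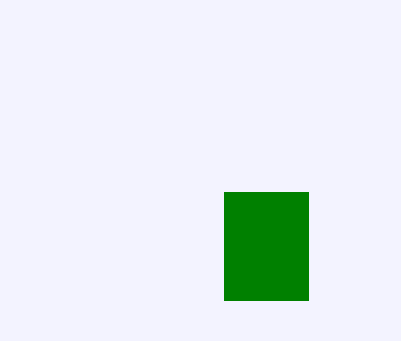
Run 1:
x0 = 224
y0 = 192
x1 = 308
y1 = 300
c = 'green'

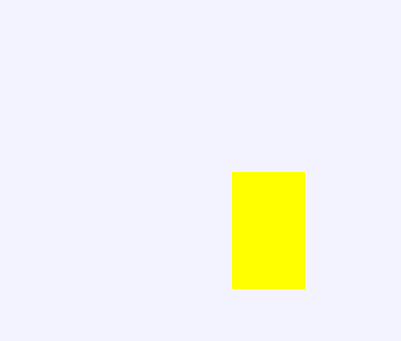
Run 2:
x0 = 232, y0 = 172, x1 = 304, y1 = 288, c = 'yellow'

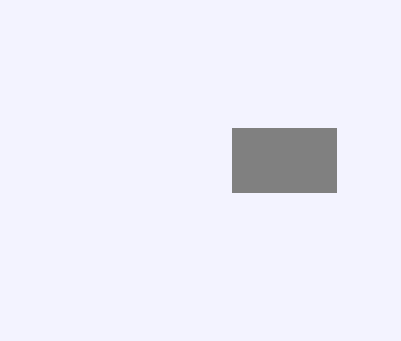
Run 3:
x0 = 232
y0 = 128
x1 = 336
y1 = 192
c = 'gray'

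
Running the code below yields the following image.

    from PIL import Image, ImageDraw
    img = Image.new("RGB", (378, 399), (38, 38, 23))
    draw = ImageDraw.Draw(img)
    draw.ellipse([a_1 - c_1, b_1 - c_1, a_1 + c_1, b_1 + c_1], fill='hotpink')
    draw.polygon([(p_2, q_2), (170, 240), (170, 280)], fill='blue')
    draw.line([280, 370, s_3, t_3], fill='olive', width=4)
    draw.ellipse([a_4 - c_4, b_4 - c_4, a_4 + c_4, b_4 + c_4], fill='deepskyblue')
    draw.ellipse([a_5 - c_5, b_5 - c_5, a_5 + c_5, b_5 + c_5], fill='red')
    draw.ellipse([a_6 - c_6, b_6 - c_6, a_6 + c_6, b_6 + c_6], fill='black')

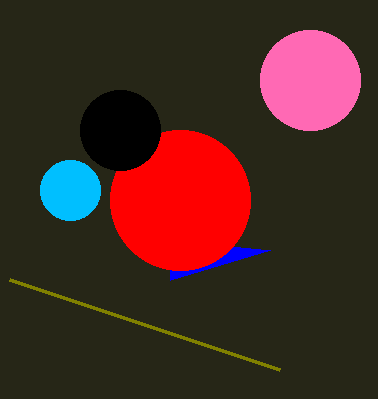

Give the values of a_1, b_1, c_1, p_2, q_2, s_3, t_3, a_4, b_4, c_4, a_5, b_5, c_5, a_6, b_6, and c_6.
a_1 = 310; b_1 = 80; c_1 = 50; p_2 = 270; q_2 = 250; s_3 = 10; t_3 = 280; a_4 = 70; b_4 = 190; c_4 = 30; a_5 = 180; b_5 = 200; c_5 = 70; a_6 = 120; b_6 = 130; c_6 = 40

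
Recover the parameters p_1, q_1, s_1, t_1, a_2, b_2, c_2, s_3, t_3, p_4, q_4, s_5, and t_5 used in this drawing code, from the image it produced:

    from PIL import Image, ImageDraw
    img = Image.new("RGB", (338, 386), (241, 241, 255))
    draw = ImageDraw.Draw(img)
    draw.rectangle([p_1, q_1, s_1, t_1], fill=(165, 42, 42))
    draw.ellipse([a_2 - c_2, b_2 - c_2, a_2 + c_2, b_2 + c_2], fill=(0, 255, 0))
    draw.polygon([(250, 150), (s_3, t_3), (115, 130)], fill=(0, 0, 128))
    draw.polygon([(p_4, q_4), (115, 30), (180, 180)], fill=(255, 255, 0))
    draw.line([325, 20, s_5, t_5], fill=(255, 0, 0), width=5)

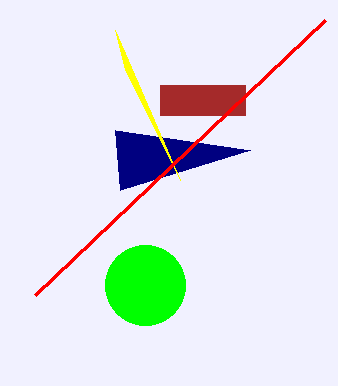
p_1 = 160
q_1 = 85
s_1 = 245
t_1 = 115
a_2 = 145
b_2 = 285
c_2 = 40
s_3 = 120
t_3 = 190
p_4 = 125
q_4 = 70
s_5 = 35
t_5 = 295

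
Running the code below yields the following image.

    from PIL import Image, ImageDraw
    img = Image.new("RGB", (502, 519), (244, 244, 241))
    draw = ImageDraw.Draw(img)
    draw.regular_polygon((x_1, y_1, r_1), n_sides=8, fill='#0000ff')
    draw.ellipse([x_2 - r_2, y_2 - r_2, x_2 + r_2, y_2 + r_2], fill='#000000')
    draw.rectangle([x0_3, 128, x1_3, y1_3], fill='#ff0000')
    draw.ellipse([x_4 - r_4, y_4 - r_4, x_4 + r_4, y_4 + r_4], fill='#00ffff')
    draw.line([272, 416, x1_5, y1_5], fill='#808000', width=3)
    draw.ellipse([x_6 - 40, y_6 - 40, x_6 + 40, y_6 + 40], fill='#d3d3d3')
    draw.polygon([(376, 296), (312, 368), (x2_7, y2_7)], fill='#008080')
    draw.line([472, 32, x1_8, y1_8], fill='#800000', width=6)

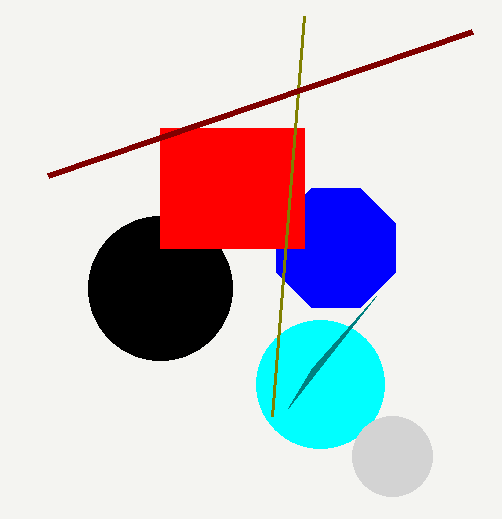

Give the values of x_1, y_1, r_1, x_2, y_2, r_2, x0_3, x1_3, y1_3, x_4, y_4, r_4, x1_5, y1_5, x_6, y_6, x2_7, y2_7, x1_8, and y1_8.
x_1 = 336
y_1 = 248
r_1 = 64
x_2 = 160
y_2 = 288
r_2 = 72
x0_3 = 160
x1_3 = 304
y1_3 = 248
x_4 = 320
y_4 = 384
r_4 = 64
x1_5 = 304
y1_5 = 16
x_6 = 392
y_6 = 456
x2_7 = 288
y2_7 = 408
x1_8 = 48
y1_8 = 176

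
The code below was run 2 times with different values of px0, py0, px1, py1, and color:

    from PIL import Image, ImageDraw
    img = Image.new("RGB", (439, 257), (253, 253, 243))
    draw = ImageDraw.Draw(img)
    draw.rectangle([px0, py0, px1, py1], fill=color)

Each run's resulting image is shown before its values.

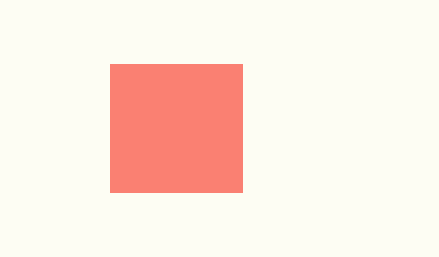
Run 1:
px0 = 110
py0 = 64
px1 = 242
py1 = 192
color = 'salmon'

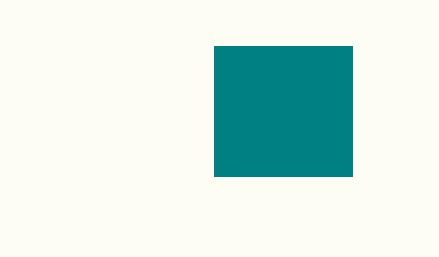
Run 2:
px0 = 214
py0 = 46
px1 = 352
py1 = 176
color = 'teal'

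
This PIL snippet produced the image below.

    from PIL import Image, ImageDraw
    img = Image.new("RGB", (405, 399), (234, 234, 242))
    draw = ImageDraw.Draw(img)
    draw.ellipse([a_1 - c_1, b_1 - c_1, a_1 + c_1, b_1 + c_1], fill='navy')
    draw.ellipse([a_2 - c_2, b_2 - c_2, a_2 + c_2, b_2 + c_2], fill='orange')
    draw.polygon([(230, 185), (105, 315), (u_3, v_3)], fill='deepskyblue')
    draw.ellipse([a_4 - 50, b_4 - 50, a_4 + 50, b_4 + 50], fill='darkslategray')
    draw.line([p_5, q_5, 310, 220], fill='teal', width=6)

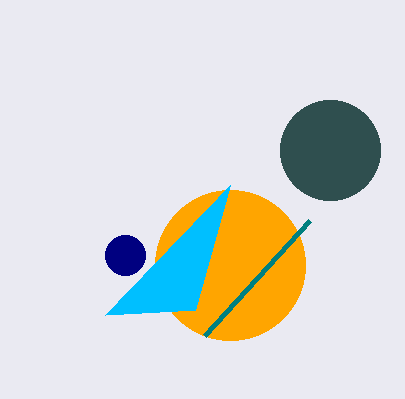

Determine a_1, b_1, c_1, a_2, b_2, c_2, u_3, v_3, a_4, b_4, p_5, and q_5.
a_1 = 125
b_1 = 255
c_1 = 20
a_2 = 230
b_2 = 265
c_2 = 75
u_3 = 195
v_3 = 310
a_4 = 330
b_4 = 150
p_5 = 205
q_5 = 335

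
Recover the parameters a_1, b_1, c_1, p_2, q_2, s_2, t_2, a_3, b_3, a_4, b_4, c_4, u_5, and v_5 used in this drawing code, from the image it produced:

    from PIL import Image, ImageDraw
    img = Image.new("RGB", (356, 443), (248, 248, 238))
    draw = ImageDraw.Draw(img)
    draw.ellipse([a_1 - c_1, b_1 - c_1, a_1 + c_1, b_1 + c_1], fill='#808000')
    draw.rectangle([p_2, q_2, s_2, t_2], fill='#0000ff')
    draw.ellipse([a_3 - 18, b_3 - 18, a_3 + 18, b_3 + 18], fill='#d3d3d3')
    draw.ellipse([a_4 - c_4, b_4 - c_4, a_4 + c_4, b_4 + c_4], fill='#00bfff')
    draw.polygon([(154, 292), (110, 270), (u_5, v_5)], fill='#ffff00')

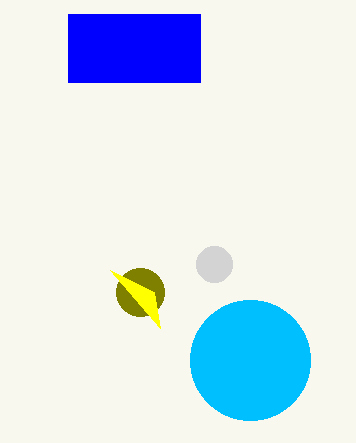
a_1 = 140; b_1 = 292; c_1 = 24; p_2 = 68; q_2 = 14; s_2 = 200; t_2 = 82; a_3 = 214; b_3 = 264; a_4 = 250; b_4 = 360; c_4 = 60; u_5 = 160; v_5 = 328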